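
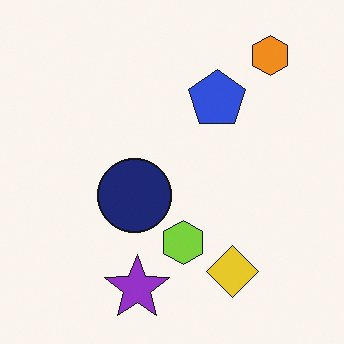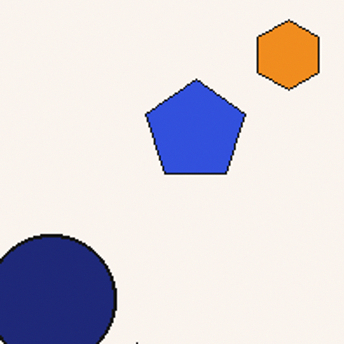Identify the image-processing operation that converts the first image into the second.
The image was cropped tightly and scaled back up.

The visible shapes are larger and the field of view is narrower; shapes near the original edges may be partly or wholly outside the frame — a crop-and-rescale.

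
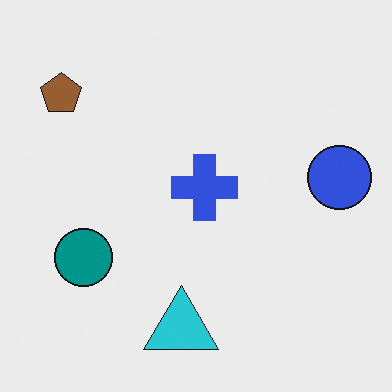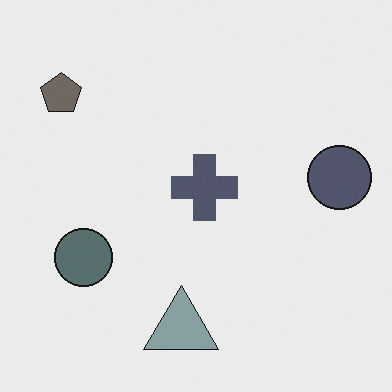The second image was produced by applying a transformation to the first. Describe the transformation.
This is the original image heavily desaturated.

All colors are more muted and greyish — a global saturation change.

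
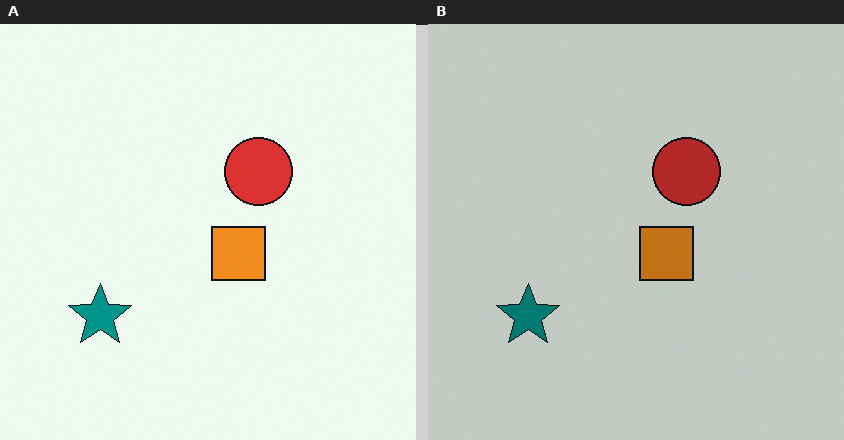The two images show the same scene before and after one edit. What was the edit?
Darkened a little.

Every pixel — background and shapes alike — is uniformly darkened.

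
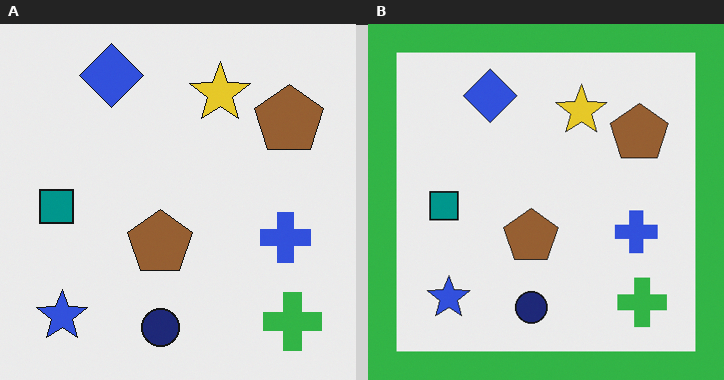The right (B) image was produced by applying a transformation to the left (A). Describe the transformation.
The transformation is: framed with a green border.

A solid green frame runs around the edge of the right (B) image, with the content slightly shrunk inside it.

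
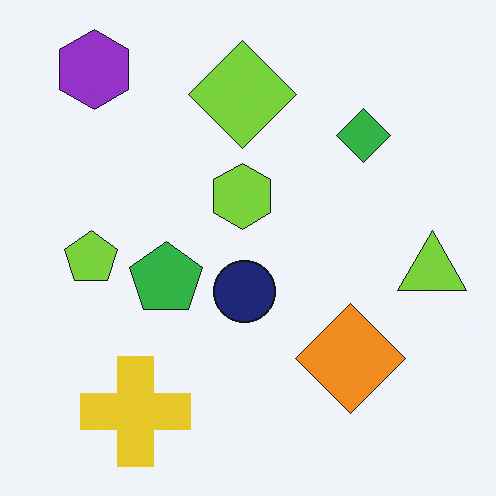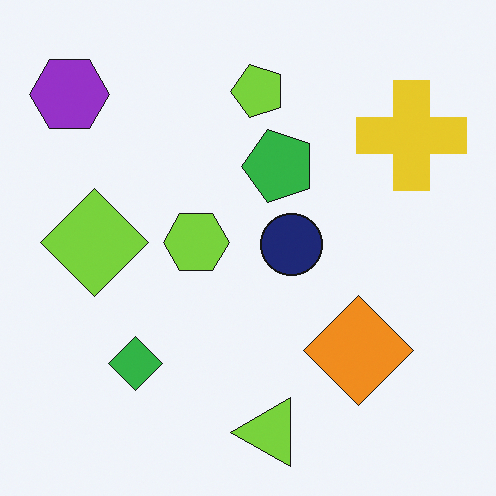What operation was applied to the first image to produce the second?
This is the original image transposed (reflected across the top-left ↔ bottom-right diagonal).

Shapes have swapped their row and column positions — what was in the top-right is now in the bottom-left — a diagonal reflection.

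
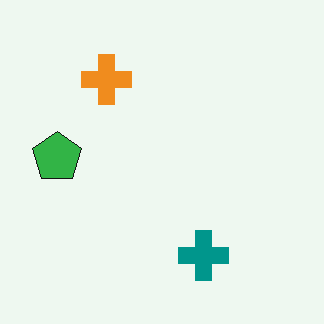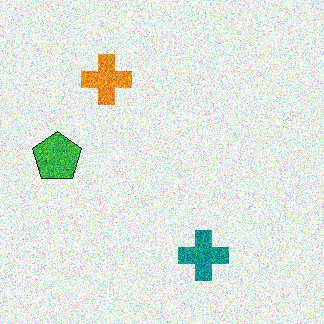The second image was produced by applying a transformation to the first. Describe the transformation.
The image was degraded with a thick layer of grain.

Random speckle covers the whole image, including the flat background.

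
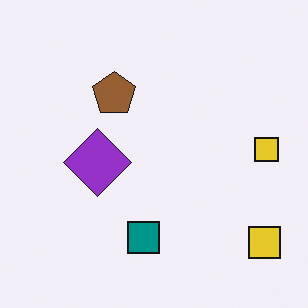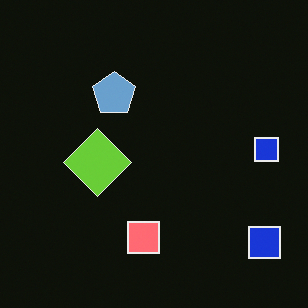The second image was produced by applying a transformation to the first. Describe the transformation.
The second image is the first color-inverted (negative).

The light background has become dark and every shape's color is its complement — a photographic negative.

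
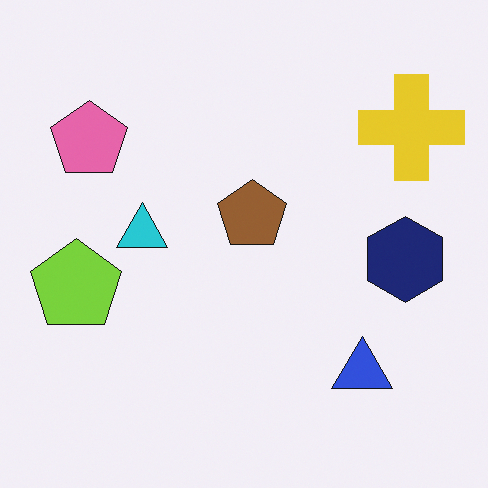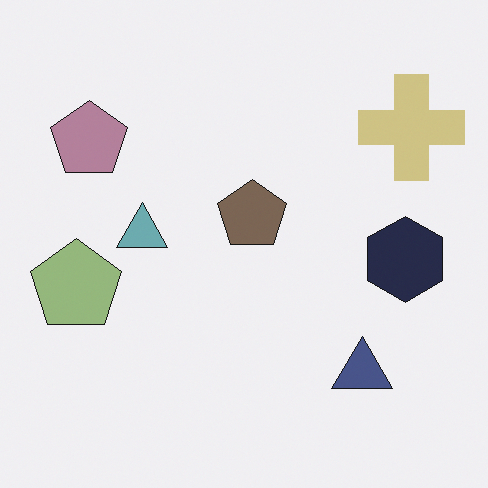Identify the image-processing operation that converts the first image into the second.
The second image is the first heavily desaturated.

All colors are more muted and greyish — a global saturation change.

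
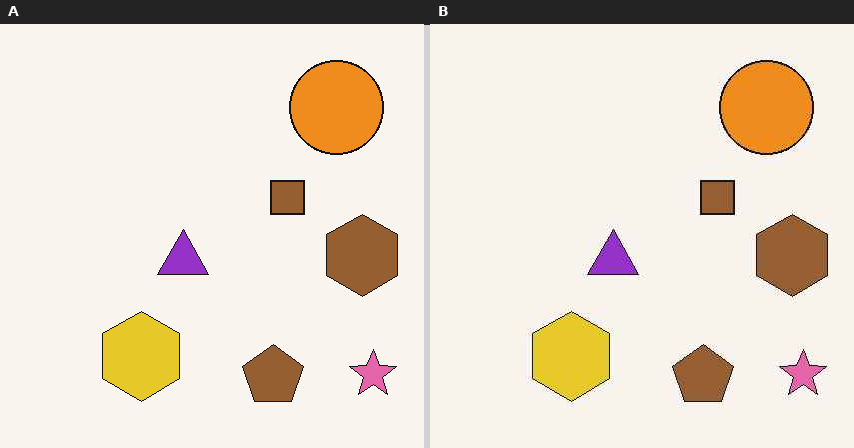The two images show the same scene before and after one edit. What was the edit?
The image was given moderate JPEG compression.

Blocky 8×8 compression artifacts appear around shape edges and the flat background shows ringing — characteristic JPEG degradation.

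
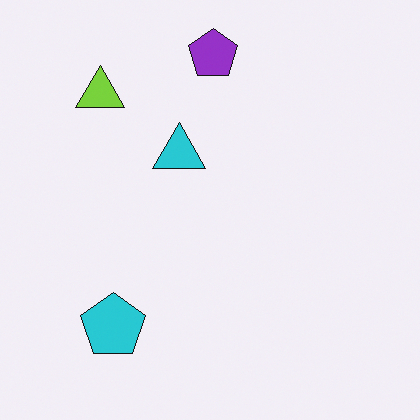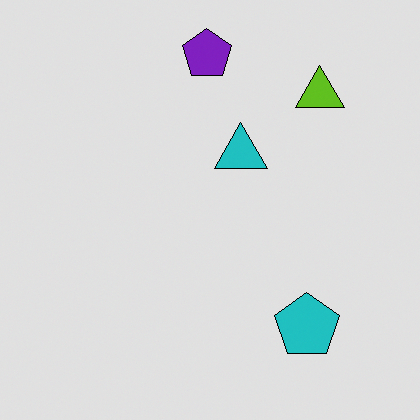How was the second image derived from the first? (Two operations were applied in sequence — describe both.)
The second image is the first flipped horizontally (left ↔ right), then moderately posterized.

The lime triangle is in the top-left of the first image and the top-right of the second — shapes on opposite sides of the vertical midline have swapped in a mirror flip. Each flat color has snapped to a coarser quantized level — most visibly, the near-white background has dropped to a flat grey.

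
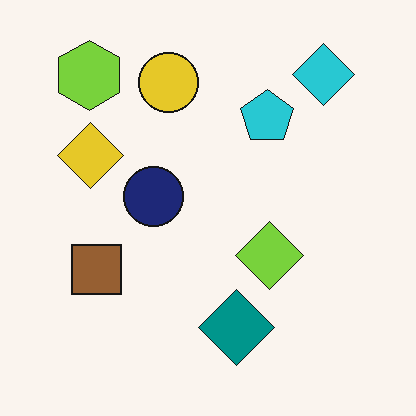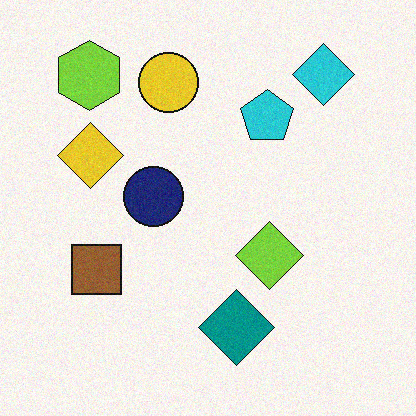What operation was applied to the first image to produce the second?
This is the original image degraded with a light layer of grain.

Random speckle covers the whole image, including the flat background.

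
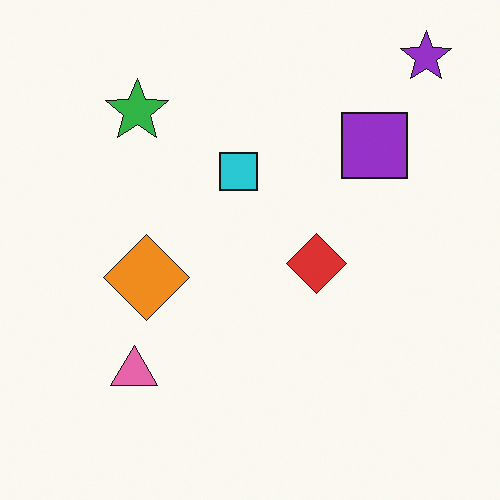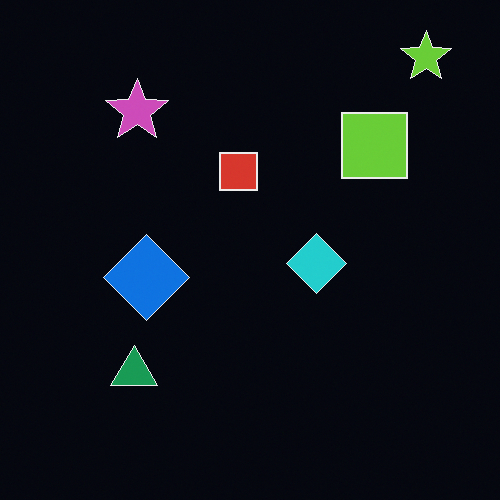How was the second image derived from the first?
It was color-inverted (negative).

The light background has become dark and every shape's color is its complement — a photographic negative.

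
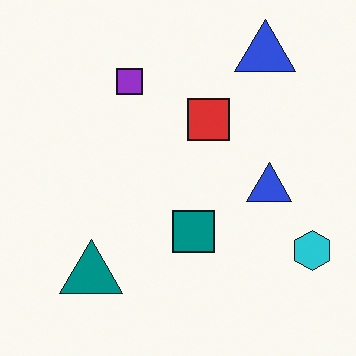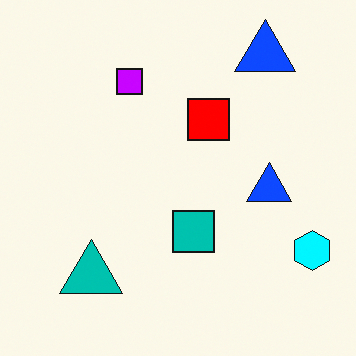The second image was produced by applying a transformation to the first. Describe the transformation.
The image was made much more vivid (saturation change).

All colors are more vivid — a global saturation change.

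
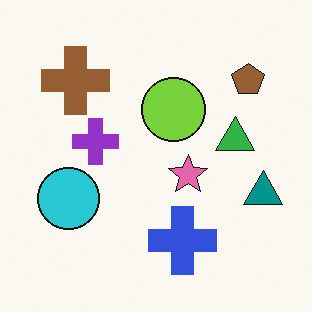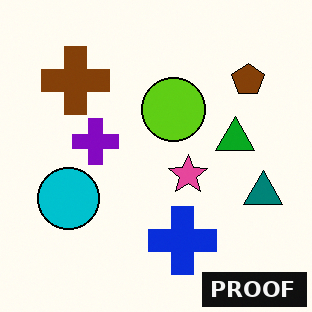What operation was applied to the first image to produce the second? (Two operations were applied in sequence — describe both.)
Given slightly increased contrast, then watermarked with the text "PROOF" in the lower-right corner.

Tones are pushed away from mid-grey across the whole image — a global contrast change. A dark label reading "PROOF" appears in the lower-right corner.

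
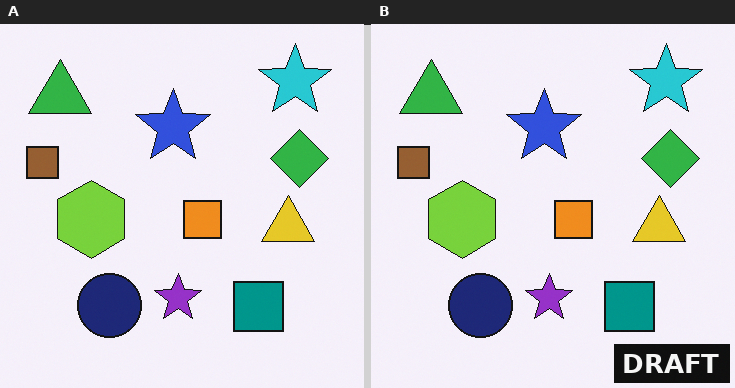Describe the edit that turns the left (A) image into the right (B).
It was watermarked with the text "DRAFT" in the lower-right corner.

A dark label reading "DRAFT" appears in the lower-right corner.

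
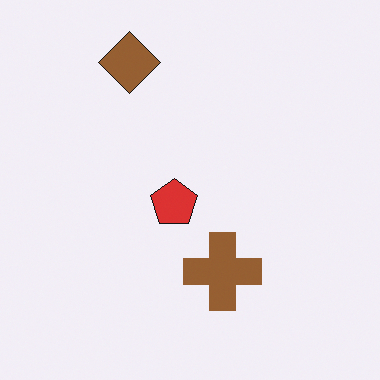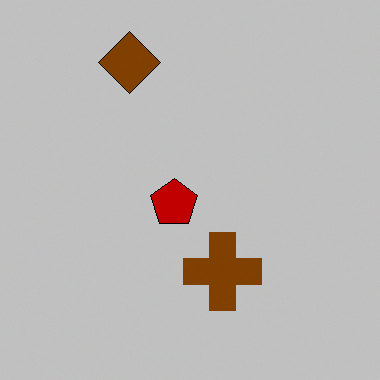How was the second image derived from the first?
The second image is the first aggressively posterized.

Each flat color has snapped to a coarser quantized level — most visibly, the near-white background has dropped to a flat grey.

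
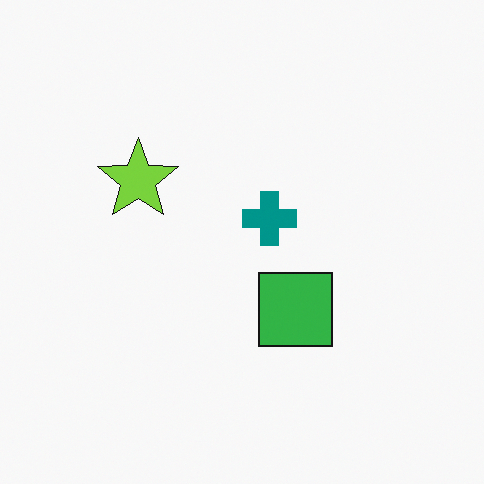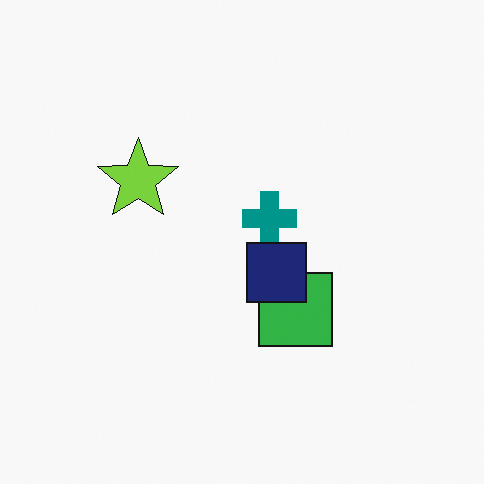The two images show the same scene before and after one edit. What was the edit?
The transformation is: overlaid with an additional navy square.

A navy square appears in the second image that is absent from the first.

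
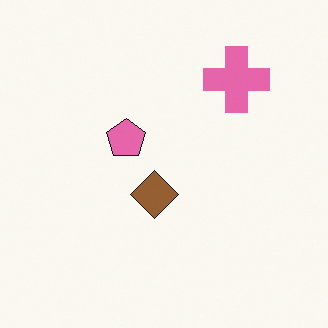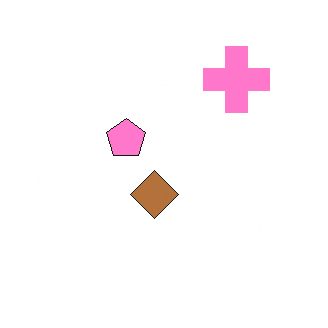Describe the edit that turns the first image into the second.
This is the original image slightly brightened.

Every pixel — background and shapes alike — is uniformly brightened.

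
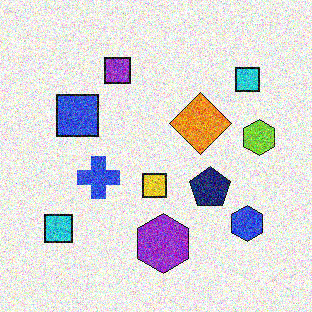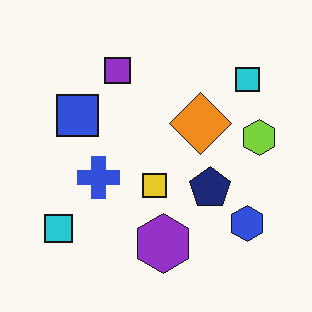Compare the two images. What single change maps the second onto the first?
Degraded with strong gaussian noise.

Random speckle covers the whole image, including the flat background.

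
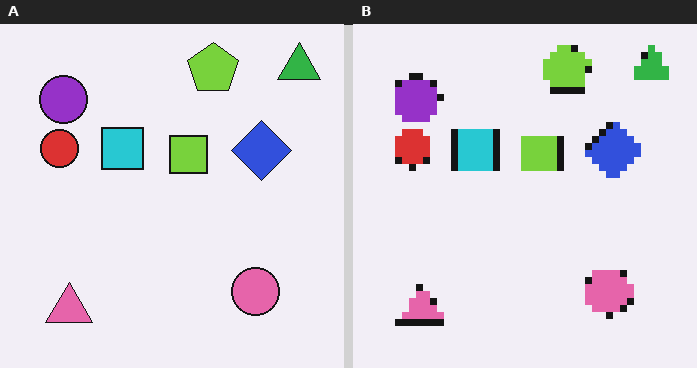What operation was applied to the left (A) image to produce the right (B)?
This is the original image pixelated into visible square blocks.

Shapes are reduced to large square blocks; fine edges and outlines are lost — a downscale-then-upscale (mosaic) effect.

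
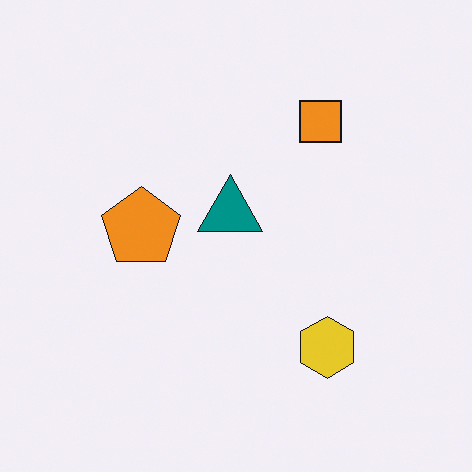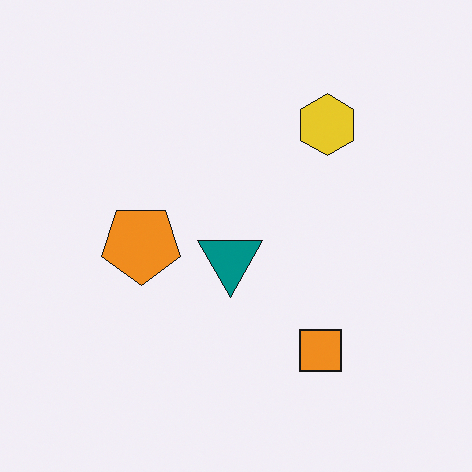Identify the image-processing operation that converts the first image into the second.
This is the original image flipped vertically (top ↔ bottom).

The orange square is in the top-right of the first image and the bottom-right of the second — shapes on opposite sides of the horizontal midline have swapped in a mirror flip.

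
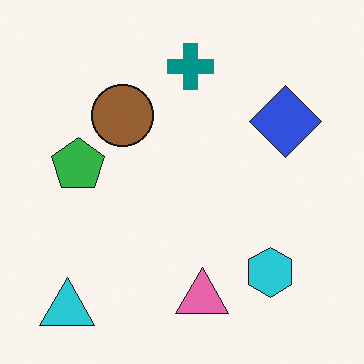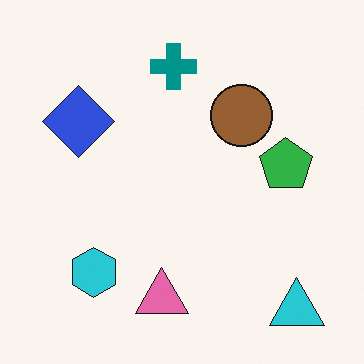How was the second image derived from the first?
The transformation is: flipped horizontally (left ↔ right).

The cyan triangle is in the bottom-left of the first image and the bottom-right of the second — shapes on opposite sides of the vertical midline have swapped in a mirror flip.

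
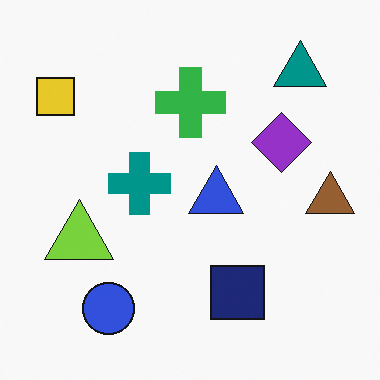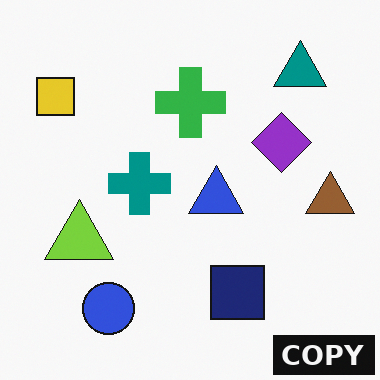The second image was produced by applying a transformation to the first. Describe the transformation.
This is the original image watermarked with the text "COPY" in the lower-right corner.

A dark label reading "COPY" appears in the lower-right corner.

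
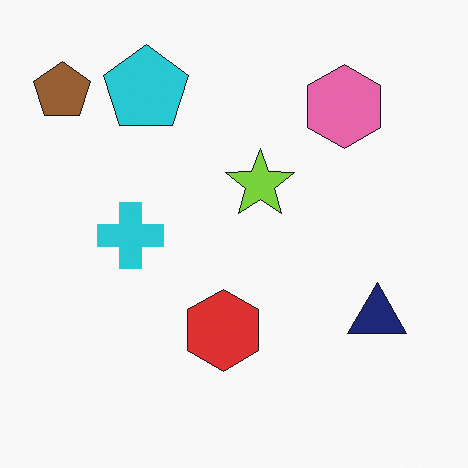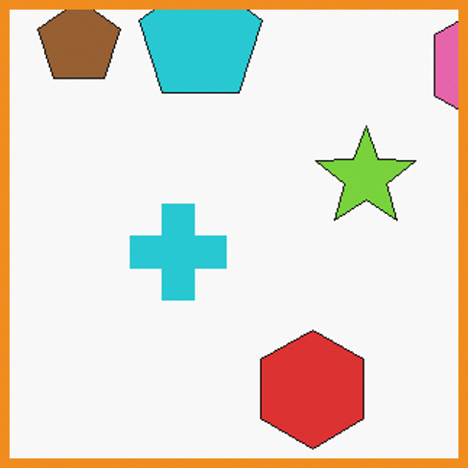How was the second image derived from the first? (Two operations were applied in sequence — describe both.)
The transformation is: cropped to a modestly smaller region and rescaled, then framed with a orange border.

The visible shapes are larger and the field of view is narrower; shapes near the original edges may be partly or wholly outside the frame — a crop-and-rescale. A solid orange frame runs around the edge of the second image, with the content slightly shrunk inside it.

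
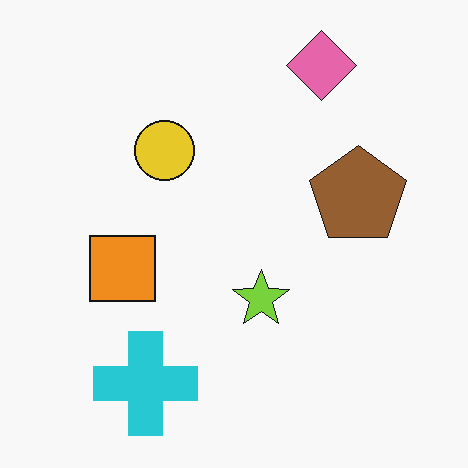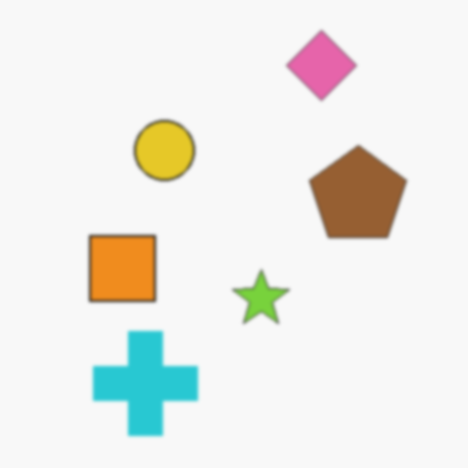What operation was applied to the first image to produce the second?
The image was lightly blurred.

Shape edges and outlines are uniformly softened across the whole image.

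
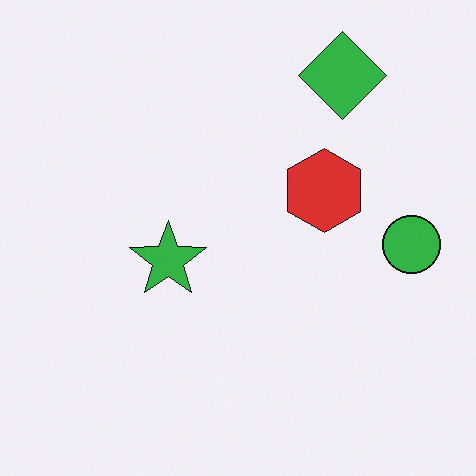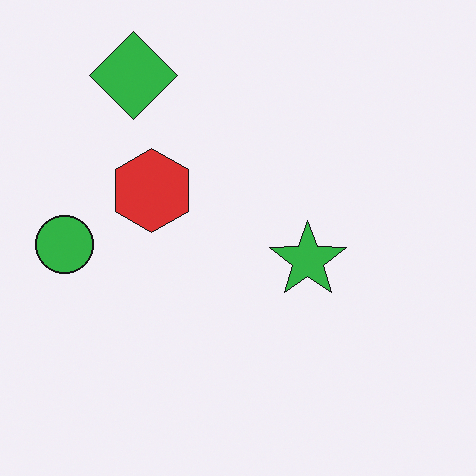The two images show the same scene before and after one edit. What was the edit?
The second image is the first flipped horizontally (left ↔ right).

The green circle is in the right of the first image and the left of the second — shapes on opposite sides of the vertical midline have swapped in a mirror flip.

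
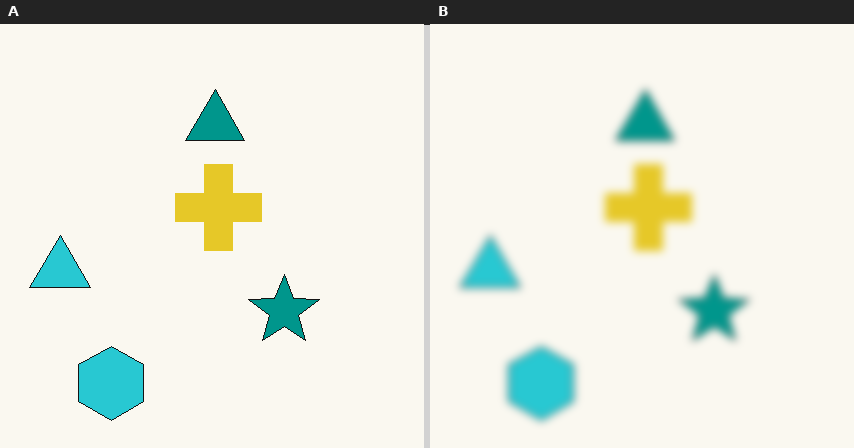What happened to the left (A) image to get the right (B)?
It was noticeably gaussian-blurred.

Shape edges and outlines are uniformly softened across the whole image.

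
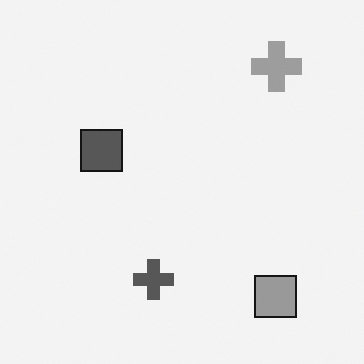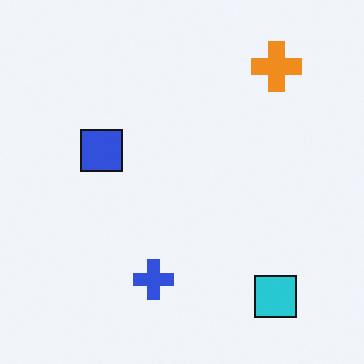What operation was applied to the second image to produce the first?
It was converted to grayscale.

All color is removed — every shape is now a shade of grey.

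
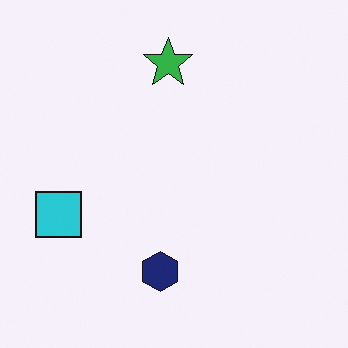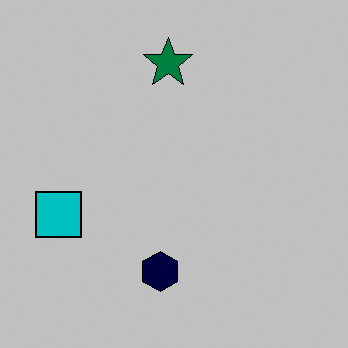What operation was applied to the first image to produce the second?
The image was heavily posterized to just a handful of flat colors.

Each flat color has snapped to a coarser quantized level — most visibly, the near-white background has dropped to a flat grey.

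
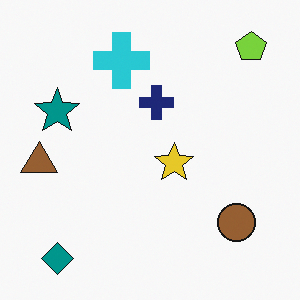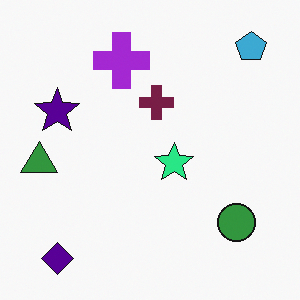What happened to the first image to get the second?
It was hue-shifted through roughly a third of the color wheel.

Every shape's color has rotated by the same amount around the hue wheel — a uniform hue shift.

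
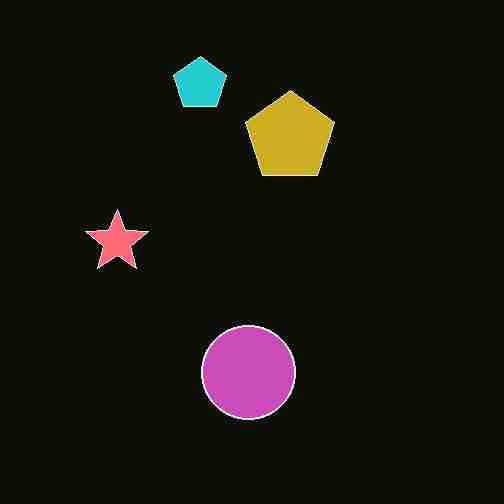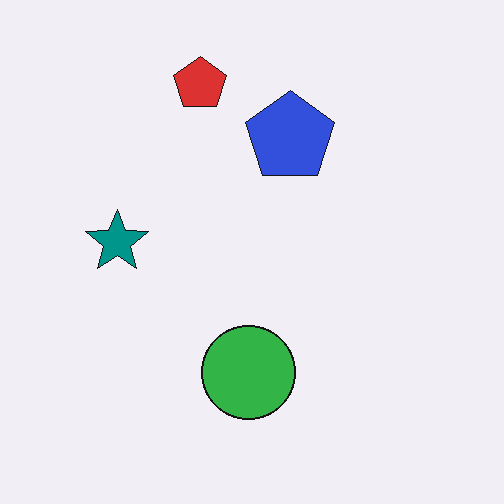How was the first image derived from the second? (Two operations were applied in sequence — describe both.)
It was color-inverted (negative), then degraded with heavy JPEG compression.

The light background has become dark and every shape's color is its complement — a photographic negative. Blocky 8×8 compression artifacts appear around shape edges and the flat background shows ringing — characteristic JPEG degradation.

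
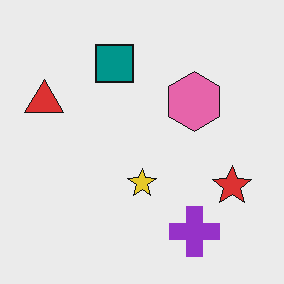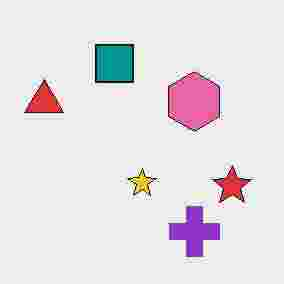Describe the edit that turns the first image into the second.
The transformation is: degraded with heavy JPEG compression.

Blocky 8×8 compression artifacts appear around shape edges and the flat background shows ringing — characteristic JPEG degradation.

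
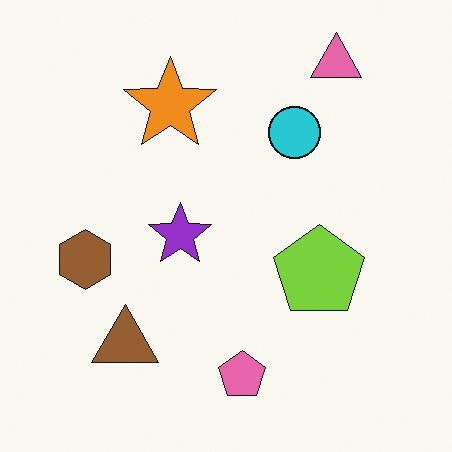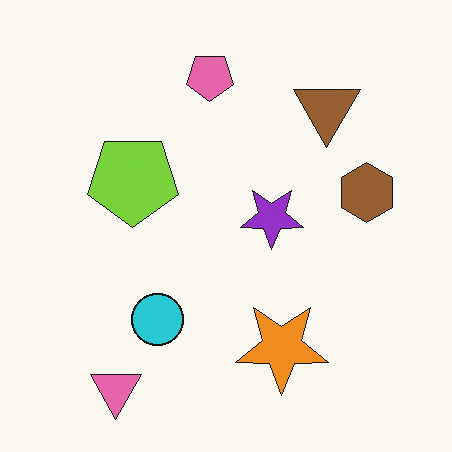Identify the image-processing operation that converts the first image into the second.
The image was rotated 180°.

The pink triangle sits in the top-right of the first image and the bottom-left of the second — consistent with a whole-image 180° rotation.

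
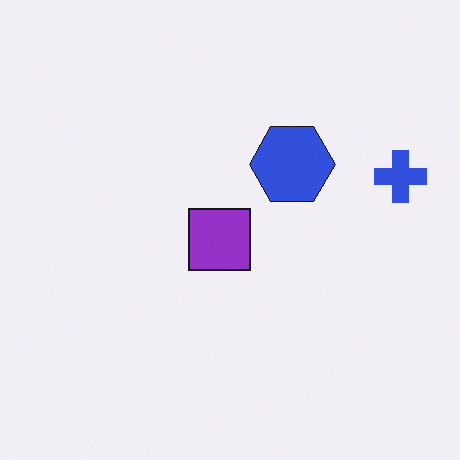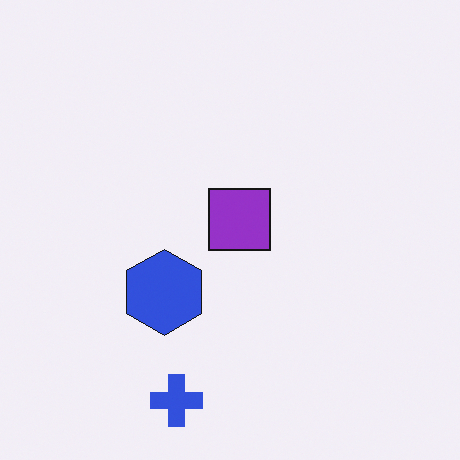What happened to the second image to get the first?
The transformation is: transposed (reflected across the top-left ↔ bottom-right diagonal).

Shapes have swapped their row and column positions — what was in the top-right is now in the bottom-left — a diagonal reflection.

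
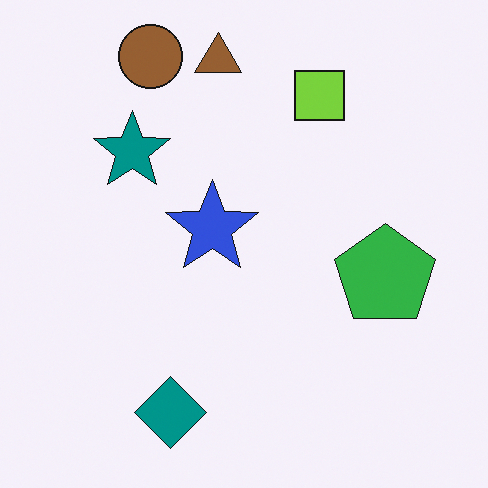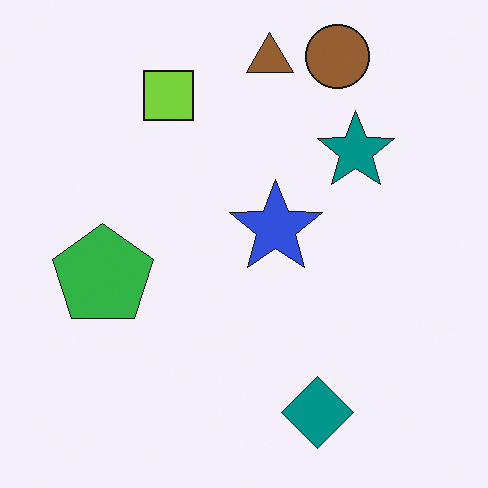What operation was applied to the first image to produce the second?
The image was flipped horizontally (left ↔ right).

The green pentagon is in the right of the first image and the left of the second — shapes on opposite sides of the vertical midline have swapped in a mirror flip.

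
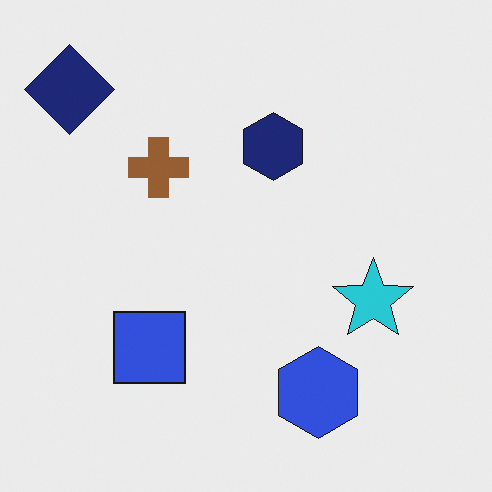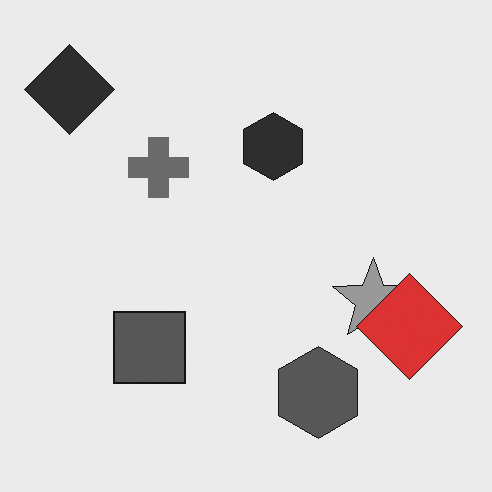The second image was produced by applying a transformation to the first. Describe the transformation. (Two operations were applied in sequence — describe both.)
This is the original image converted to grayscale, then overlaid with an additional red diamond.

All color is removed — every shape is now a shade of grey. A red diamond appears in the second image that is absent from the first.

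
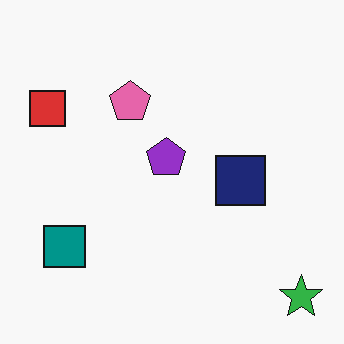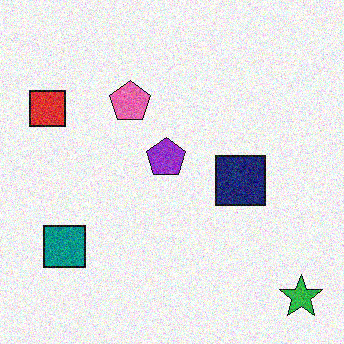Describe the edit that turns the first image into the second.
This is the original image degraded with moderate additive noise.

Random speckle covers the whole image, including the flat background.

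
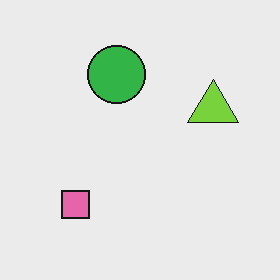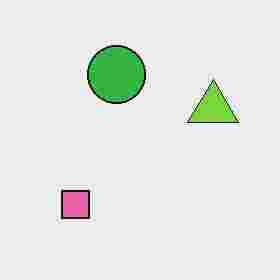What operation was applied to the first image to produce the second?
It was degraded with heavy JPEG compression.

Blocky 8×8 compression artifacts appear around shape edges and the flat background shows ringing — characteristic JPEG degradation.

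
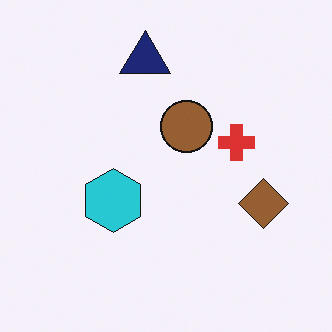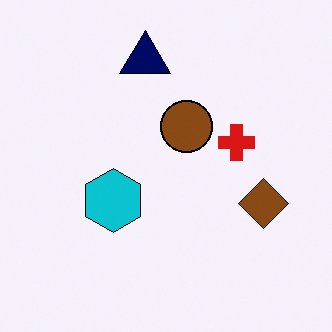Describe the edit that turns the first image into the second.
The transformation is: given slightly increased contrast.

Tones are pushed away from mid-grey across the whole image — a global contrast change.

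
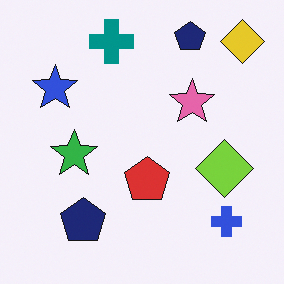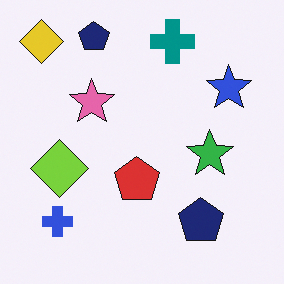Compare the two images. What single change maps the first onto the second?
The transformation is: flipped horizontally (left ↔ right).

The yellow diamond is in the top-right of the first image and the top-left of the second — shapes on opposite sides of the vertical midline have swapped in a mirror flip.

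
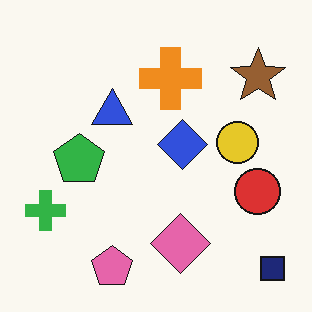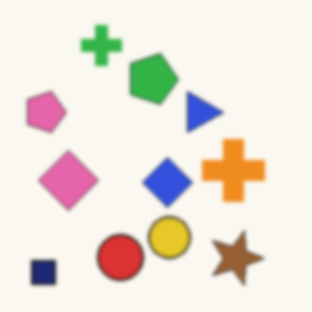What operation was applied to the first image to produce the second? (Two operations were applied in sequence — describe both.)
The image was rotated 90° clockwise, then slightly softened.

The navy square sits in the bottom-right of the first image and the bottom-left of the second — consistent with a whole-image 90° clockwise rotation. Shape edges and outlines are uniformly softened across the whole image.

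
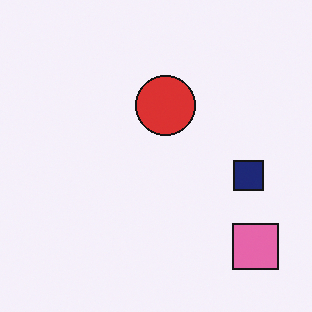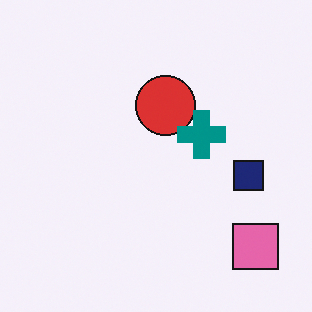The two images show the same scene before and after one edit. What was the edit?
It was overlaid with an additional teal cross.

A teal cross appears in the second image that is absent from the first.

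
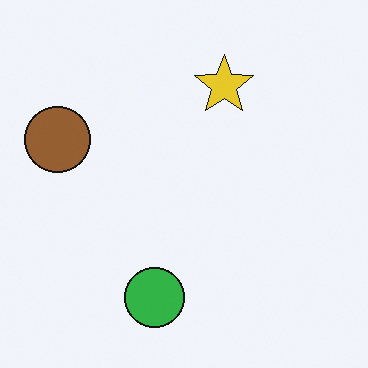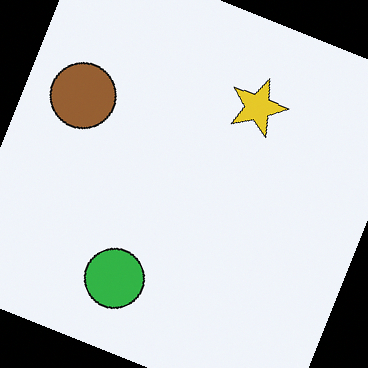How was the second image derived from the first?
It was rotated clockwise by a clearly visible amount.

Every shape is tilted by the same angle and the image corners show triangular fill wedges — a whole-image rotation by a non-right angle.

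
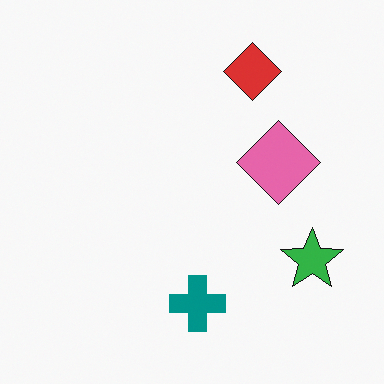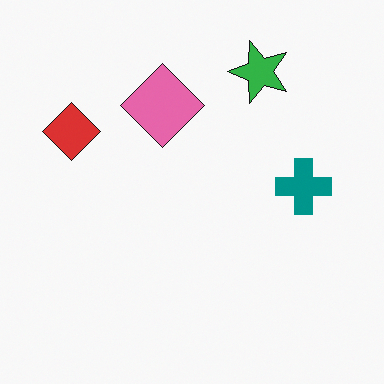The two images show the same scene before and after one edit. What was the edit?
This is the original image rotated 90° counter-clockwise.

The green star sits in the bottom-right of the first image and the top-right of the second — consistent with a whole-image 90° counter-clockwise rotation.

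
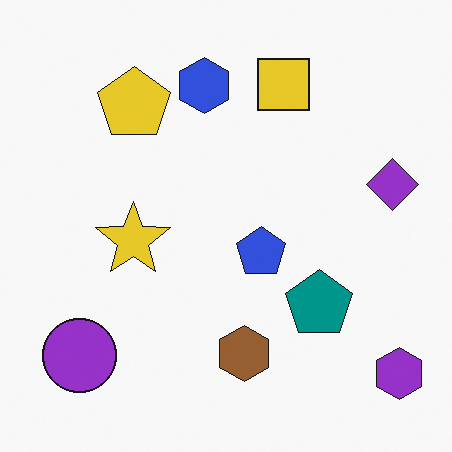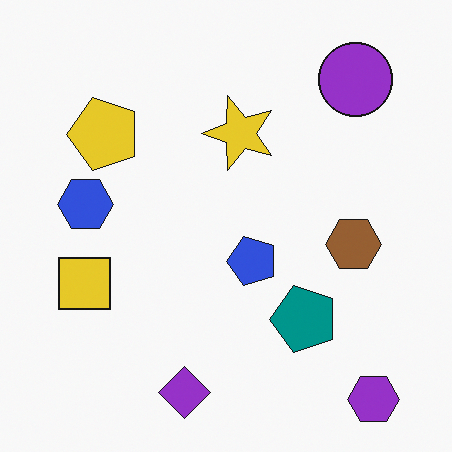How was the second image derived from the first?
Transposed (reflected across the top-left ↔ bottom-right diagonal).

Shapes have swapped their row and column positions — what was in the top-right is now in the bottom-left — a diagonal reflection.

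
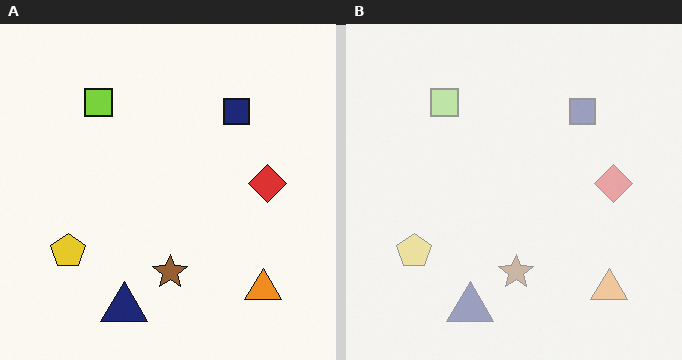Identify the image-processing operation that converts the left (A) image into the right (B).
It was given much lower contrast.

Tones are pushed toward mid-grey across the whole image — a global contrast change.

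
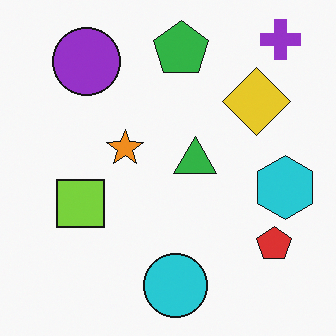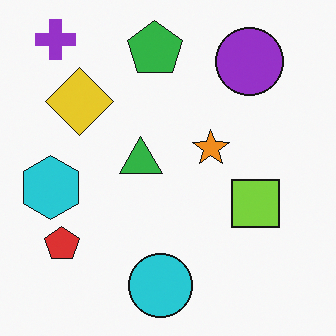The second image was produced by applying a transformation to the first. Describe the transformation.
The second image is the first flipped horizontally (left ↔ right).

The cyan hexagon is in the right of the first image and the left of the second — shapes on opposite sides of the vertical midline have swapped in a mirror flip.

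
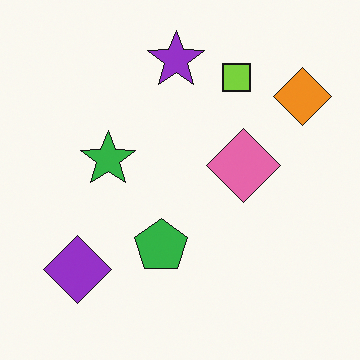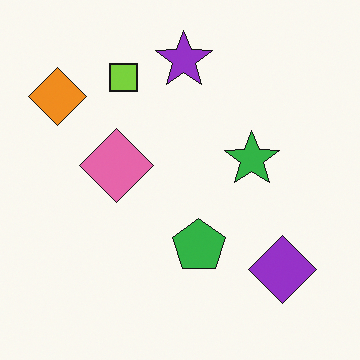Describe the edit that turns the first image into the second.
Flipped horizontally (left ↔ right).

The orange diamond is in the top-right of the first image and the top-left of the second — shapes on opposite sides of the vertical midline have swapped in a mirror flip.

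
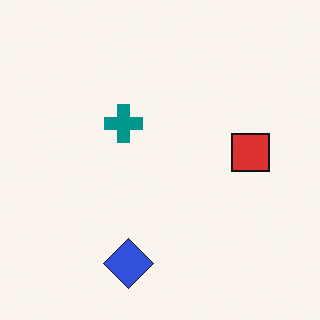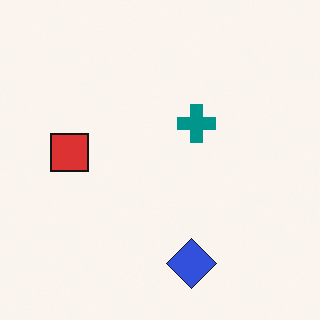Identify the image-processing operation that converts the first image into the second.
Flipped horizontally (left ↔ right).

The red square is in the right of the first image and the left of the second — shapes on opposite sides of the vertical midline have swapped in a mirror flip.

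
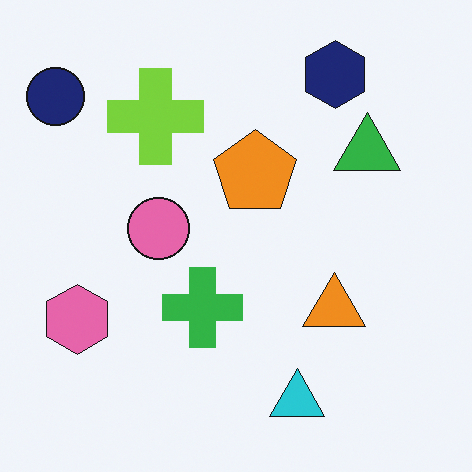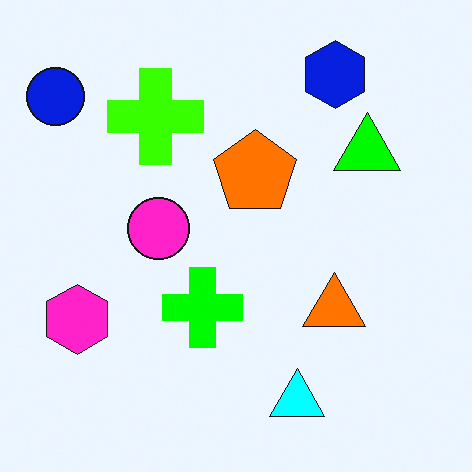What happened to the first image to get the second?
It was made much more vivid (saturation change).

All colors are more vivid — a global saturation change.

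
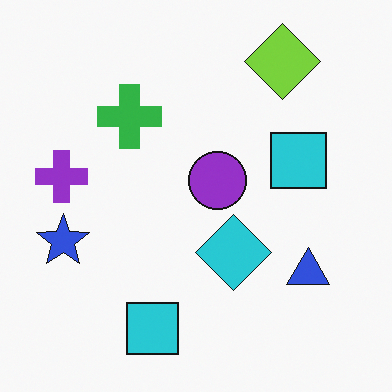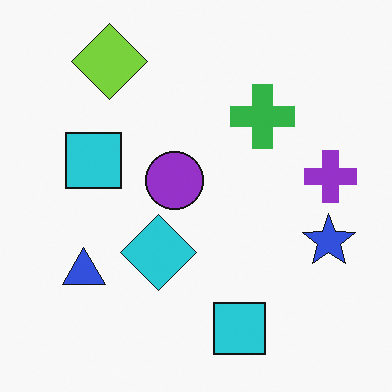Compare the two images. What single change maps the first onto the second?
The image was flipped horizontally (left ↔ right).

The purple cross is in the left of the first image and the right of the second — shapes on opposite sides of the vertical midline have swapped in a mirror flip.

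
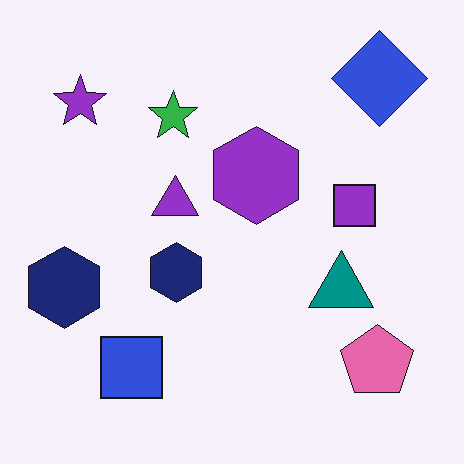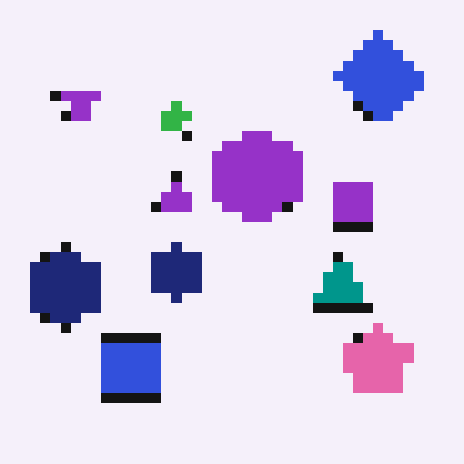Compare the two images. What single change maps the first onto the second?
Coarsely pixelated.

Shapes are reduced to large square blocks; fine edges and outlines are lost — a downscale-then-upscale (mosaic) effect.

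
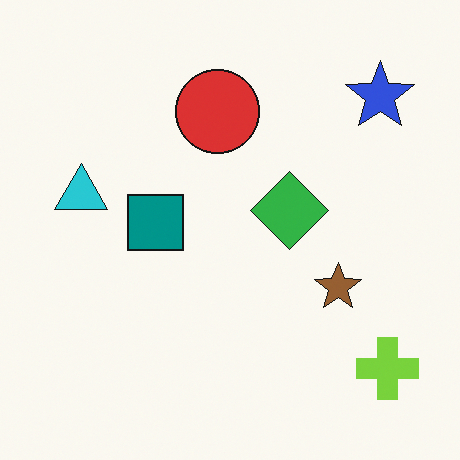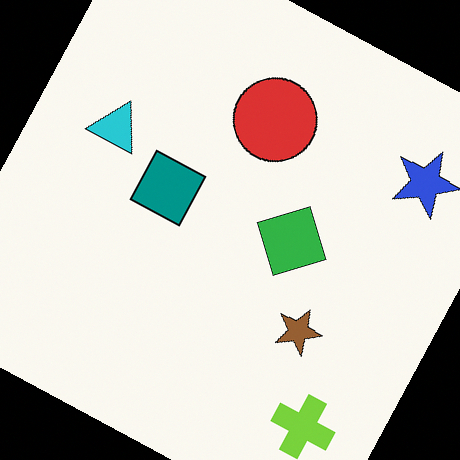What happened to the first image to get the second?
The second image is the first rotated clockwise by a clearly visible amount.

Every shape is tilted by the same angle and the image corners show triangular fill wedges — a whole-image rotation by a non-right angle.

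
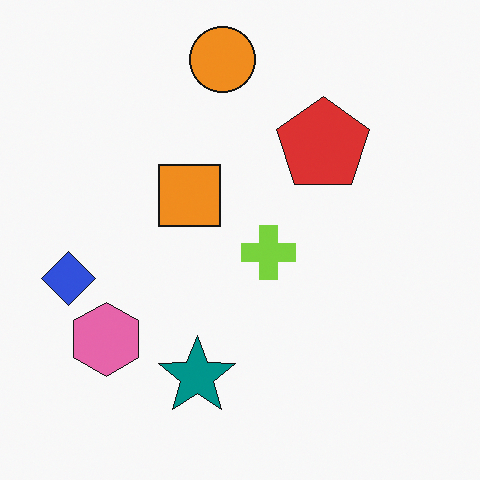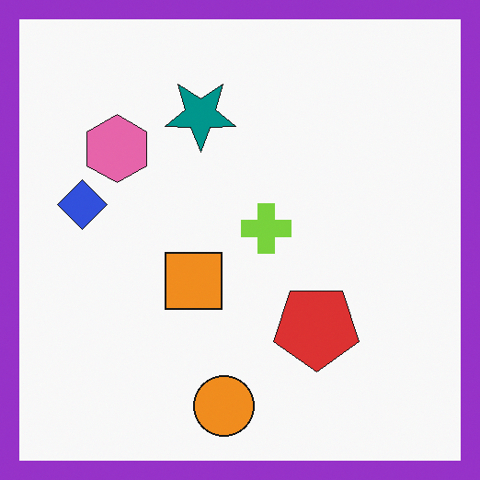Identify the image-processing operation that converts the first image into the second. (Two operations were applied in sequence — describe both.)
Flipped vertically (top ↔ bottom), then framed with a purple border.

The orange circle is in the top of the first image and the bottom of the second — shapes on opposite sides of the horizontal midline have swapped in a mirror flip. A solid purple frame runs around the edge of the second image, with the content slightly shrunk inside it.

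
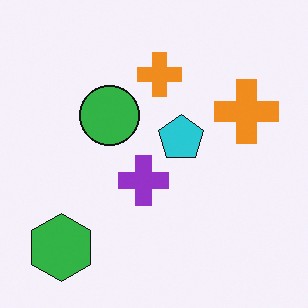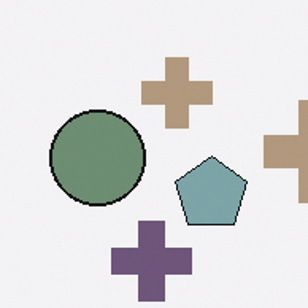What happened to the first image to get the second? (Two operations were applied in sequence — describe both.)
It was cropped to a modestly smaller region and rescaled, then heavily desaturated.

The visible shapes are larger and the field of view is narrower; shapes near the original edges may be partly or wholly outside the frame — a crop-and-rescale. All colors are more muted and greyish — a global saturation change.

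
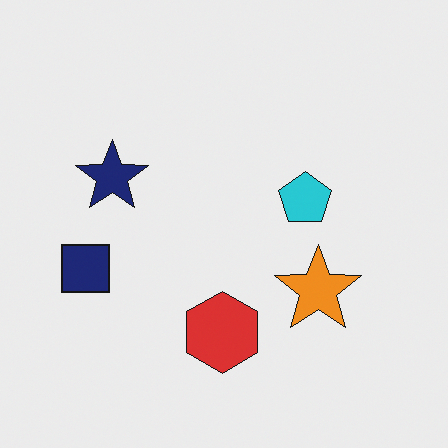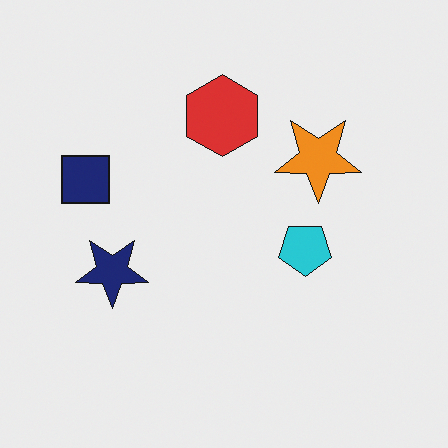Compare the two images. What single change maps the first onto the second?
The image was flipped vertically (top ↔ bottom).

The red hexagon is in the bottom of the first image and the top of the second — shapes on opposite sides of the horizontal midline have swapped in a mirror flip.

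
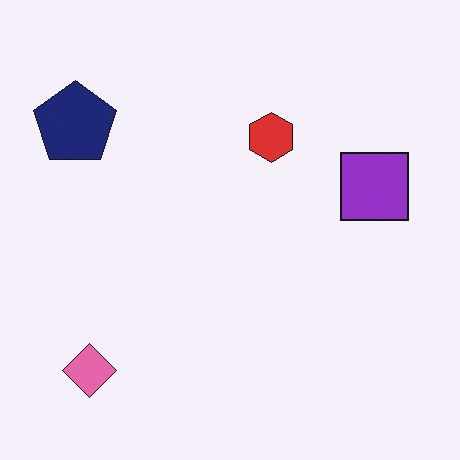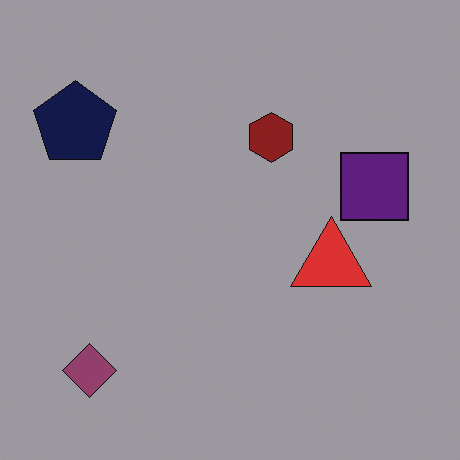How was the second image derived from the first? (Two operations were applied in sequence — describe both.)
The second image is the first substantially darkened, then overlaid with an additional red triangle.

Every pixel — background and shapes alike — is uniformly darkened. A red triangle appears in the second image that is absent from the first.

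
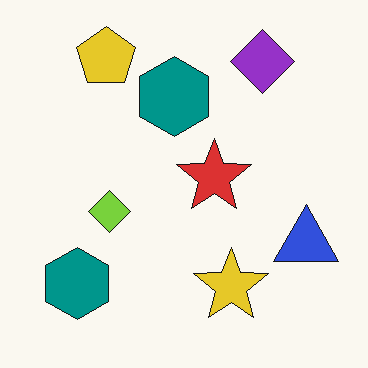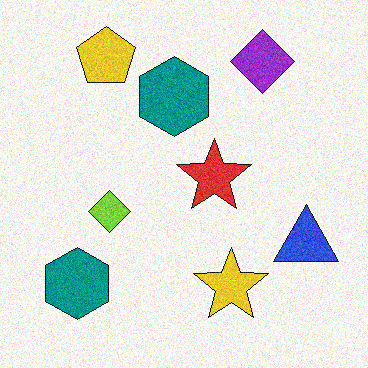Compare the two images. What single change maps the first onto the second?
The transformation is: degraded with visible gaussian noise.

Random speckle covers the whole image, including the flat background.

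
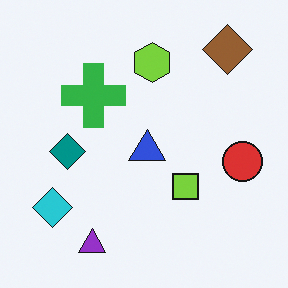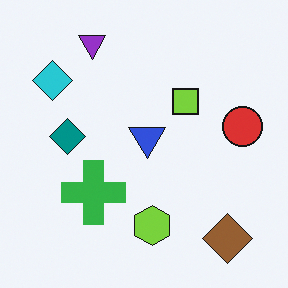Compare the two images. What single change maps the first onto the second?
Flipped vertically (top ↔ bottom).

The purple triangle is in the bottom-left of the first image and the top-left of the second — shapes on opposite sides of the horizontal midline have swapped in a mirror flip.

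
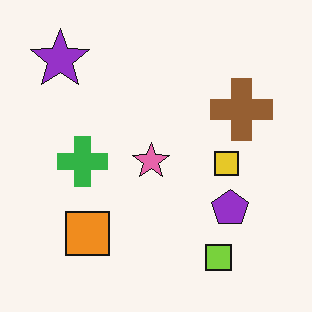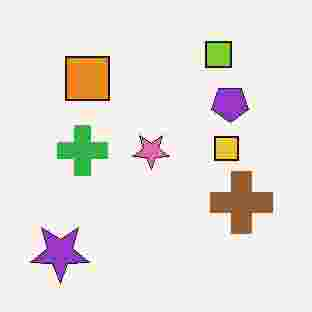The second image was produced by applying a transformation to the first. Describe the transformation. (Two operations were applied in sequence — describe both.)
The image was flipped vertically (top ↔ bottom), then degraded with heavy JPEG compression.

The lime square is in the bottom-right of the first image and the top-right of the second — shapes on opposite sides of the horizontal midline have swapped in a mirror flip. Blocky 8×8 compression artifacts appear around shape edges and the flat background shows ringing — characteristic JPEG degradation.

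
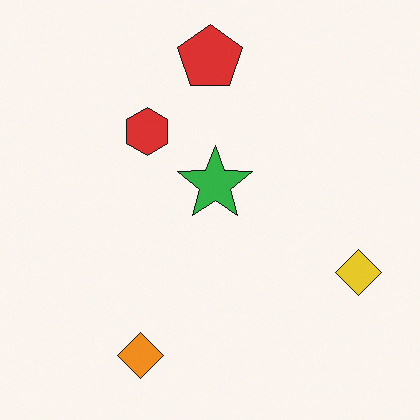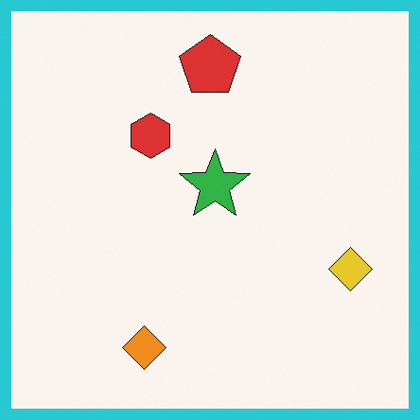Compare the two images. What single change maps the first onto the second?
The transformation is: framed with a cyan border.

A solid cyan frame runs around the edge of the second image, with the content slightly shrunk inside it.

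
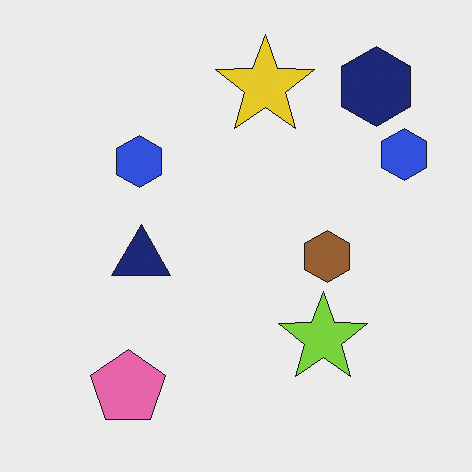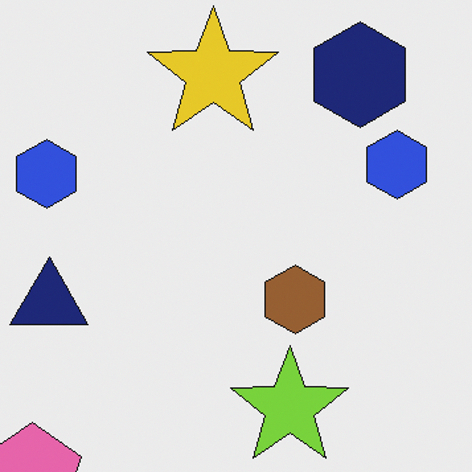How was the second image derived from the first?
This is the original image cropped slightly and scaled back up.

The visible shapes are larger and the field of view is narrower; shapes near the original edges may be partly or wholly outside the frame — a crop-and-rescale.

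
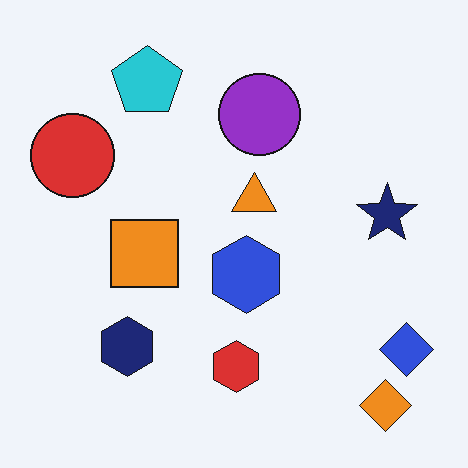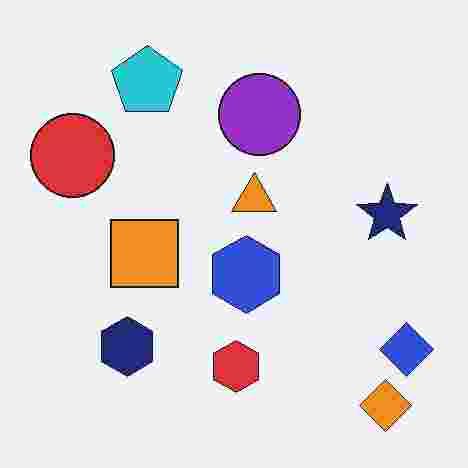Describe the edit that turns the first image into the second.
Heavily JPEG-compressed with obvious blocking artifacts.

Blocky 8×8 compression artifacts appear around shape edges and the flat background shows ringing — characteristic JPEG degradation.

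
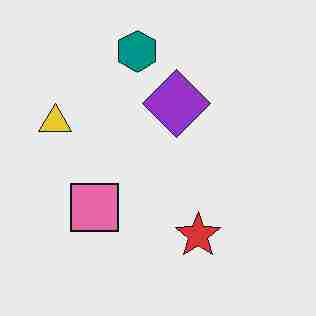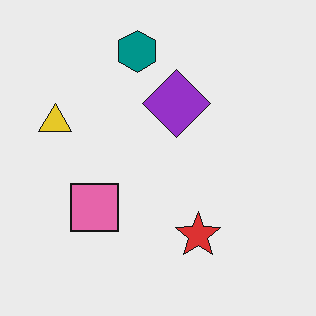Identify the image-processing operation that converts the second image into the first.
The transformation is: heavily JPEG-compressed with obvious blocking artifacts.

Blocky 8×8 compression artifacts appear around shape edges and the flat background shows ringing — characteristic JPEG degradation.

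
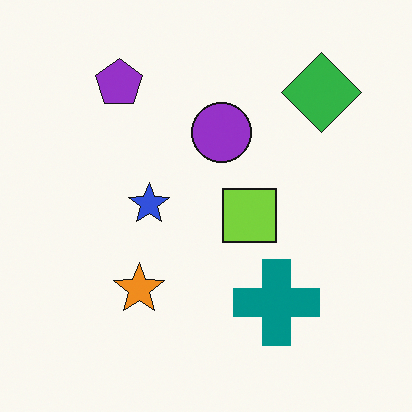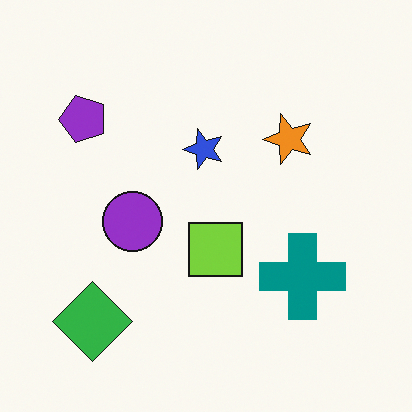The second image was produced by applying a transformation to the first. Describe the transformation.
The second image is the first transposed (reflected across the top-left ↔ bottom-right diagonal).

Shapes have swapped their row and column positions — what was in the top-right is now in the bottom-left — a diagonal reflection.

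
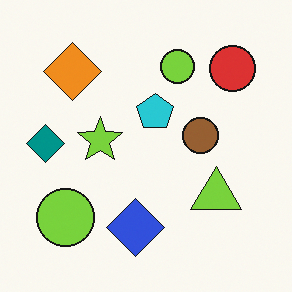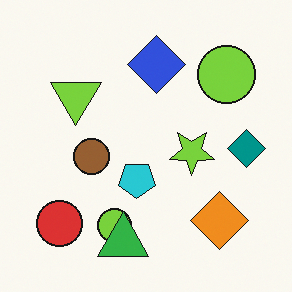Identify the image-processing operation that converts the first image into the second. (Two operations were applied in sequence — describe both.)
This is the original image rotated 180°, then overlaid with an additional green triangle.

The red circle sits in the top-right of the first image and the bottom-left of the second — consistent with a whole-image 180° rotation. A green triangle appears in the second image that is absent from the first.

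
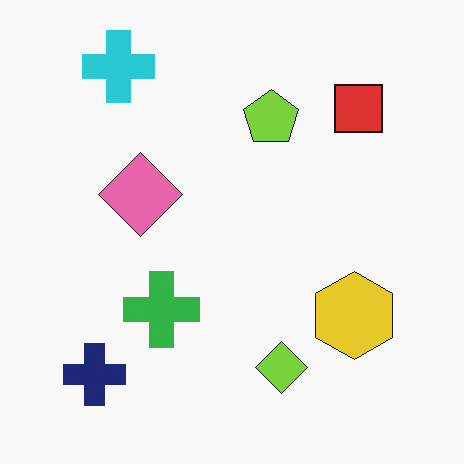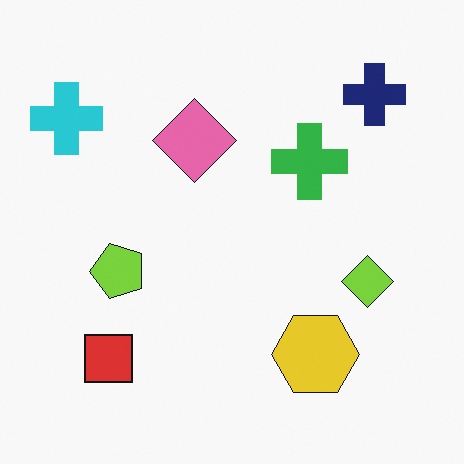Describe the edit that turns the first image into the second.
Transposed (reflected across the top-left ↔ bottom-right diagonal).

Shapes have swapped their row and column positions — what was in the top-right is now in the bottom-left — a diagonal reflection.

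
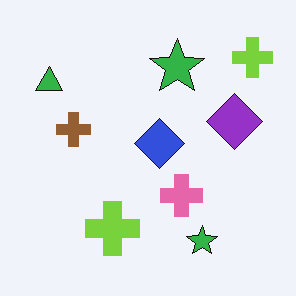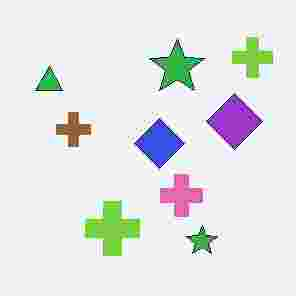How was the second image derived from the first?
The transformation is: degraded with heavy JPEG compression.

Blocky 8×8 compression artifacts appear around shape edges and the flat background shows ringing — characteristic JPEG degradation.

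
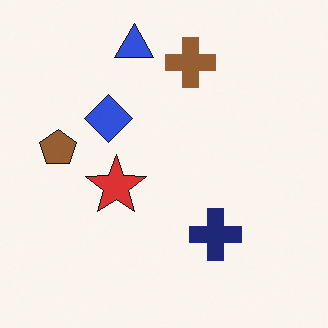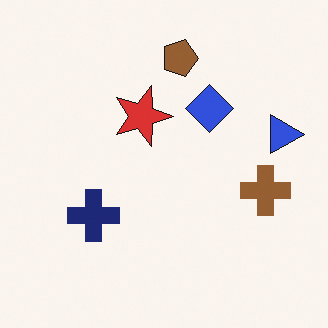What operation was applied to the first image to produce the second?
The transformation is: rotated 90° clockwise.

The blue triangle sits in the top of the first image and the right of the second — consistent with a whole-image 90° clockwise rotation.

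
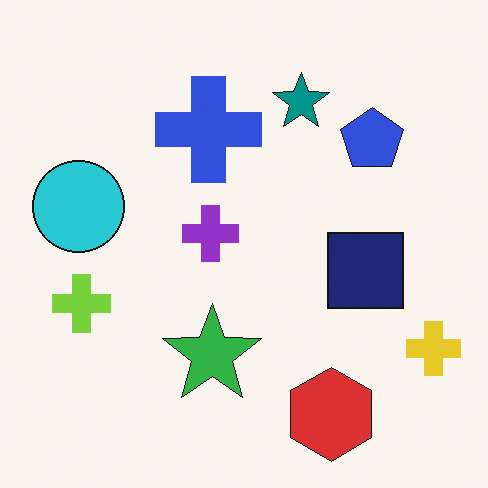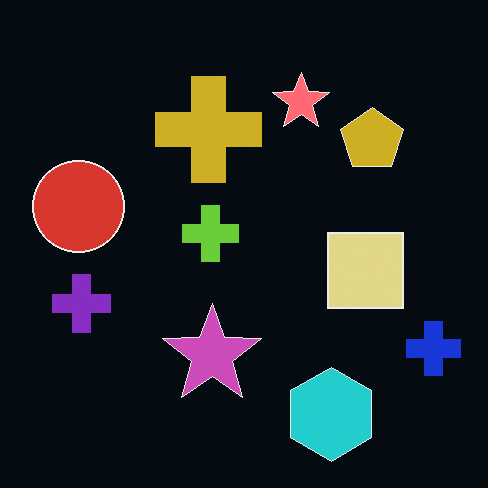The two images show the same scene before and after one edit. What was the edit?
The second image is the first color-inverted (negative).

The light background has become dark and every shape's color is its complement — a photographic negative.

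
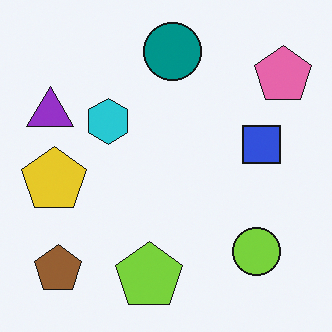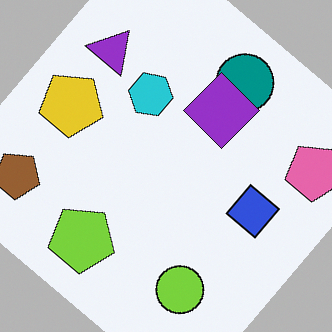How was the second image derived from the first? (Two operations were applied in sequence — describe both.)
The second image is the first rotated clockwise by a large amount — several tens of degrees, then overlaid with an additional purple diamond.

Every shape is tilted by the same angle and the image corners show triangular fill wedges — a whole-image rotation by a non-right angle. A purple diamond appears in the second image that is absent from the first.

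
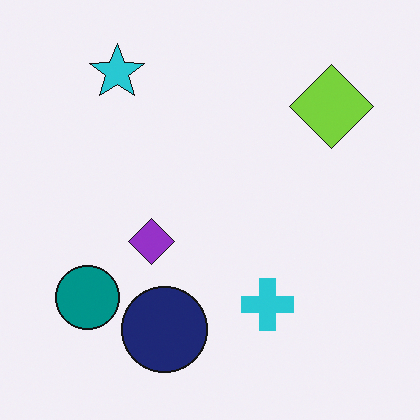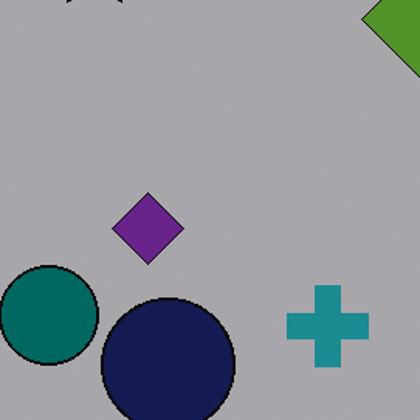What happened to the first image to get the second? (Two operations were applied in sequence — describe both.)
This is the original image substantially darkened, then cropped to a modestly smaller region and rescaled.

Every pixel — background and shapes alike — is uniformly darkened. The visible shapes are larger and the field of view is narrower; shapes near the original edges may be partly or wholly outside the frame — a crop-and-rescale.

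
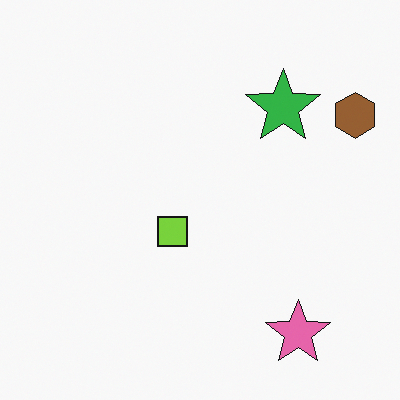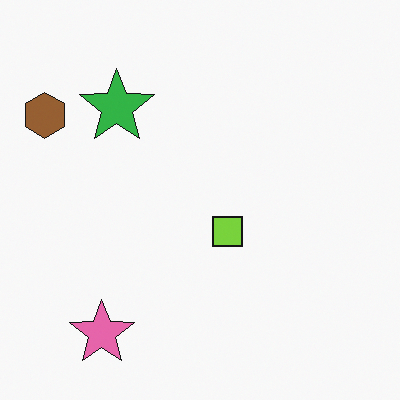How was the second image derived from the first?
It was flipped horizontally (left ↔ right).

The brown hexagon is in the top-right of the first image and the top-left of the second — shapes on opposite sides of the vertical midline have swapped in a mirror flip.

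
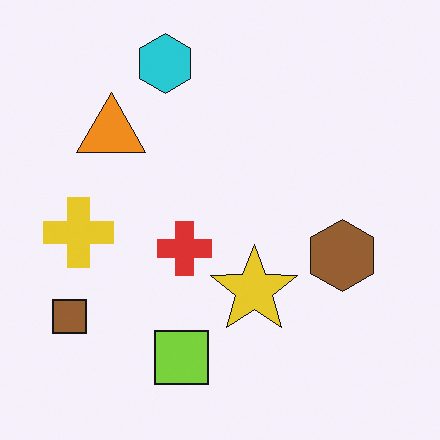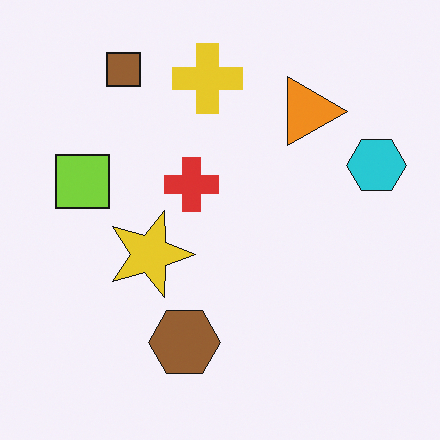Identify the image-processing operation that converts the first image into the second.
Rotated 90° clockwise.

The brown square sits in the bottom-left of the first image and the top-left of the second — consistent with a whole-image 90° clockwise rotation.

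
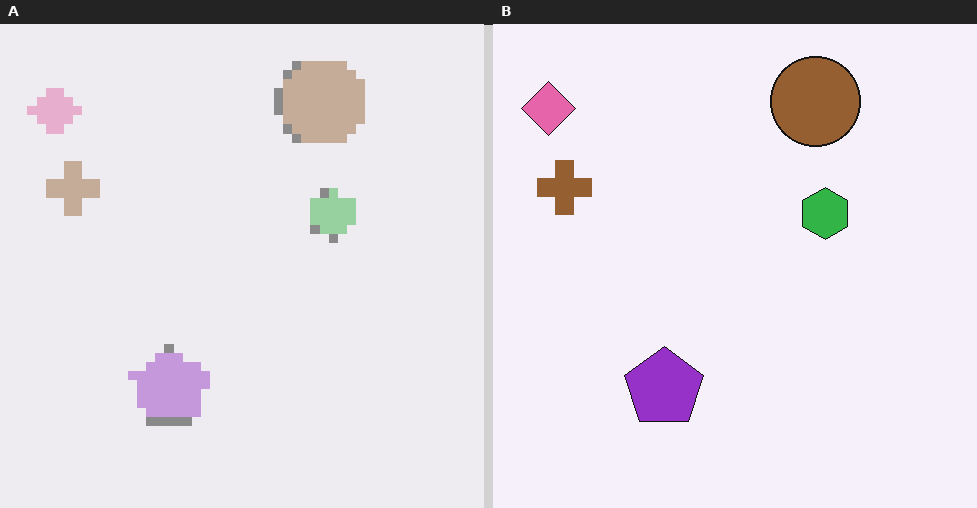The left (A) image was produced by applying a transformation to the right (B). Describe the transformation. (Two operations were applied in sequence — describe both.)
This is the original image heavily pixelated into large blocks, then washed out (contrast reduced).

Shapes are reduced to large square blocks; fine edges and outlines are lost — a downscale-then-upscale (mosaic) effect. Tones are pushed toward mid-grey across the whole image — a global contrast change.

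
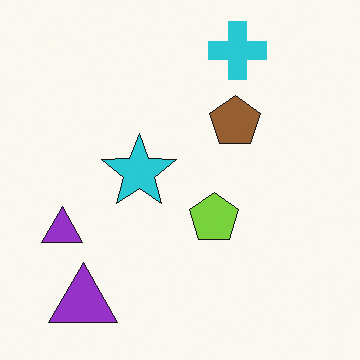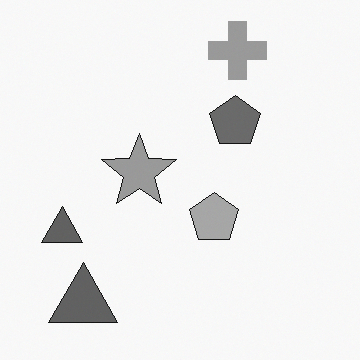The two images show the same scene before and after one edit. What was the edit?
It was converted to grayscale.

All color is removed — every shape is now a shade of grey.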